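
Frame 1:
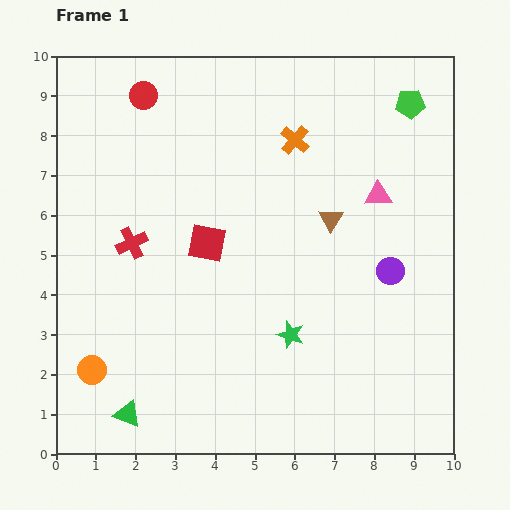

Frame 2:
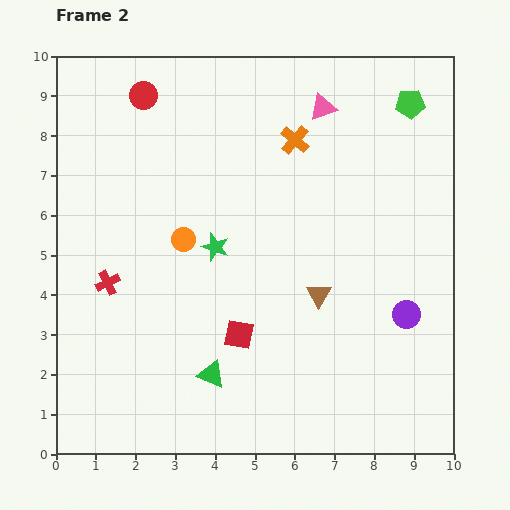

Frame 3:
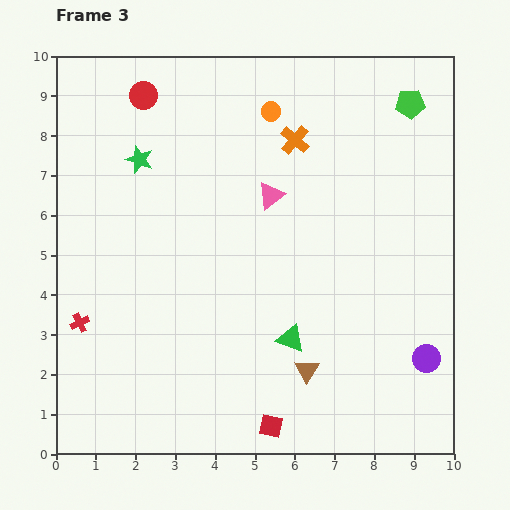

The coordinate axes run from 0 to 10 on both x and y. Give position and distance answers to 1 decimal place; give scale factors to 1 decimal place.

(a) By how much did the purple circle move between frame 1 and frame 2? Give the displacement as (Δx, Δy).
(0.4, -1.1)

The purple circle was at (8.4, 4.6) in frame 1 and (8.8, 3.5) in frame 2.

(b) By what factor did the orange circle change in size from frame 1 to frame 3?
0.7×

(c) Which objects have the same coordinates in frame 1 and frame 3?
the green pentagon, the red circle, the orange cross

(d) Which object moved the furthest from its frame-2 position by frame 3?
the orange circle

(moved 3.9; next 2.9)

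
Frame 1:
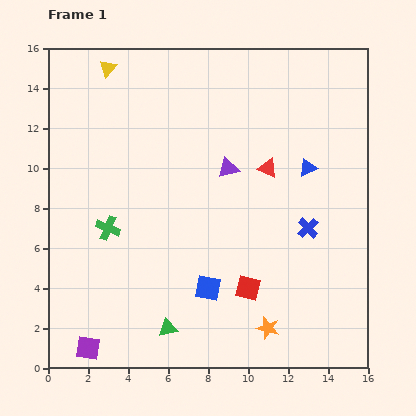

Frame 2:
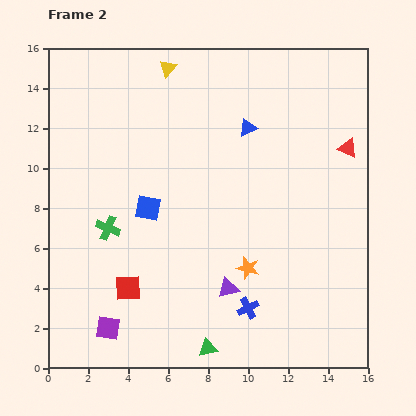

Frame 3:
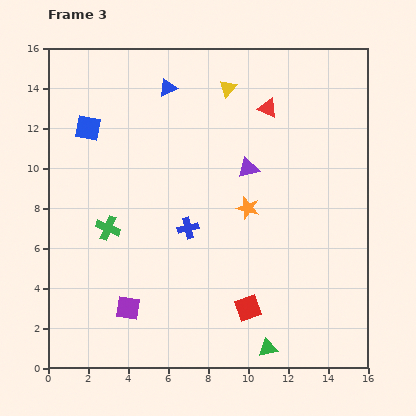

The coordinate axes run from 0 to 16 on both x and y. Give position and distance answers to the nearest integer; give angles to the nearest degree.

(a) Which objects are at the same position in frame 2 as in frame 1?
the green cross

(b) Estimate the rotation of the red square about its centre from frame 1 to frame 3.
34° counter-clockwise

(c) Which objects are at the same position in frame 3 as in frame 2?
the green cross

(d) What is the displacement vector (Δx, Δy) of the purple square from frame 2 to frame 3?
(1, 1)

The purple square was at (3, 2) in frame 2 and (4, 3) in frame 3.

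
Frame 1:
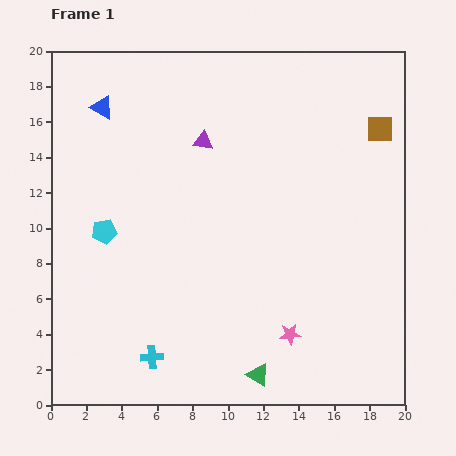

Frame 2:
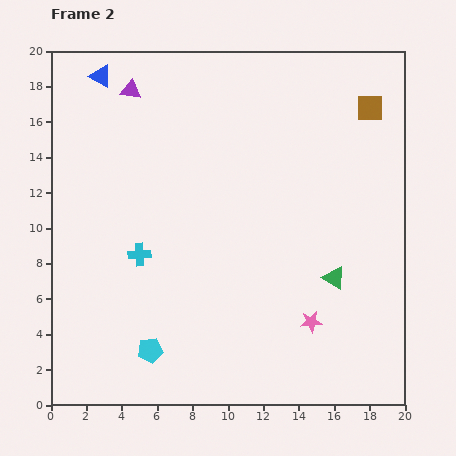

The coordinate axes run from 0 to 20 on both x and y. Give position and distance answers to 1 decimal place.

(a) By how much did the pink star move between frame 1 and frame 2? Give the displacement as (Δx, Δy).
(1.2, 0.7)

The pink star was at (13.5, 4.0) in frame 1 and (14.7, 4.7) in frame 2.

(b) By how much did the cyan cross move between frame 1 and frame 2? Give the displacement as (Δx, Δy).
(-0.7, 5.8)

The cyan cross was at (5.7, 2.7) in frame 1 and (5.0, 8.5) in frame 2.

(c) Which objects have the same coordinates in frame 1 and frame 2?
none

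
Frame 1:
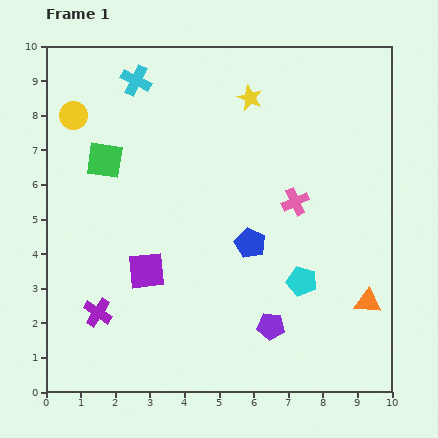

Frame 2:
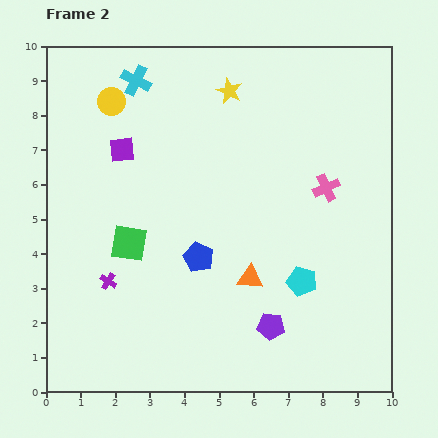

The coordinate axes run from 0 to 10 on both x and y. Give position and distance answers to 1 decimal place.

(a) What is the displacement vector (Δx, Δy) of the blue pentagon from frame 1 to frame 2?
(-1.5, -0.4)

The blue pentagon was at (5.9, 4.3) in frame 1 and (4.4, 3.9) in frame 2.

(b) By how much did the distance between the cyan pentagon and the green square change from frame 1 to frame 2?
-1.6

Distance in frame 1: 6.7. Distance in frame 2: 5.1.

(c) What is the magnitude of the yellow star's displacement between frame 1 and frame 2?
0.6

The yellow star moved from (5.9, 8.5) to (5.3, 8.7), a distance of √(0.6² + 0.2²) ≈ 0.6.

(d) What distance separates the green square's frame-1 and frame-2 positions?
2.5

The green square moved from (1.7, 6.7) to (2.4, 4.3), a distance of √(0.7² + 2.4²) ≈ 2.5.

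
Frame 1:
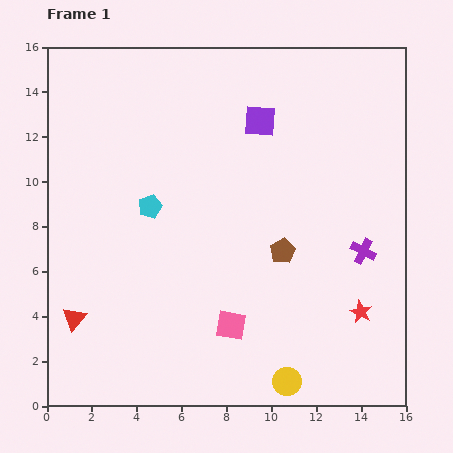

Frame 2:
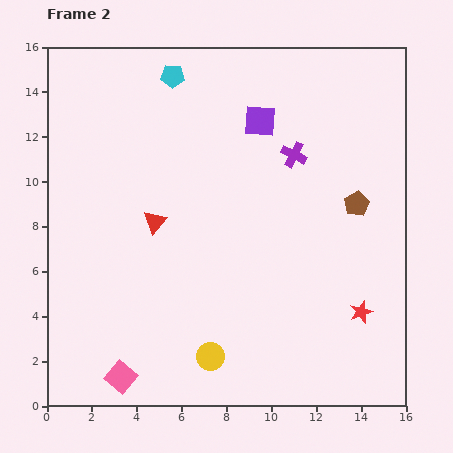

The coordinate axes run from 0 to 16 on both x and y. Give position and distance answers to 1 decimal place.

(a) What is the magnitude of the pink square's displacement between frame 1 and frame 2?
5.4

The pink square moved from (8.2, 3.6) to (3.3, 1.3), a distance of √(4.9² + 2.3²) ≈ 5.4.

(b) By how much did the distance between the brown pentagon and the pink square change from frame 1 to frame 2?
+9.0

Distance in frame 1: 4.0. Distance in frame 2: 13.0.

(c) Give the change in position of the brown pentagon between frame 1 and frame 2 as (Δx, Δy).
(3.3, 2.1)

The brown pentagon was at (10.5, 6.9) in frame 1 and (13.8, 9.0) in frame 2.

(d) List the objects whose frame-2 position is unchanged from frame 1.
the red star, the purple square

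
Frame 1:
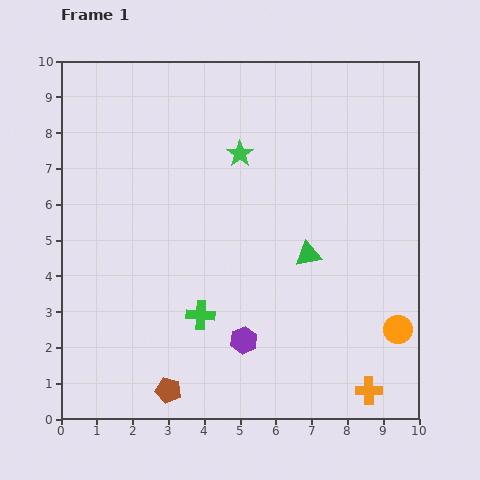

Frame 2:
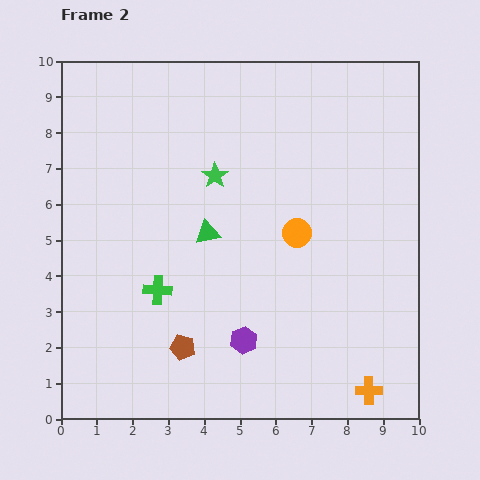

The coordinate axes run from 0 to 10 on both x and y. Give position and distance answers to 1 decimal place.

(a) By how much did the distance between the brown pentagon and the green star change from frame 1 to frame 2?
-2.0

Distance in frame 1: 6.9. Distance in frame 2: 4.9.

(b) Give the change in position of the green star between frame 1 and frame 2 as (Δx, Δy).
(-0.7, -0.6)

The green star was at (5.0, 7.4) in frame 1 and (4.3, 6.8) in frame 2.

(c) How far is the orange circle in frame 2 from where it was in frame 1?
3.9

The orange circle moved from (9.4, 2.5) to (6.6, 5.2), a distance of √(2.8² + 2.7²) ≈ 3.9.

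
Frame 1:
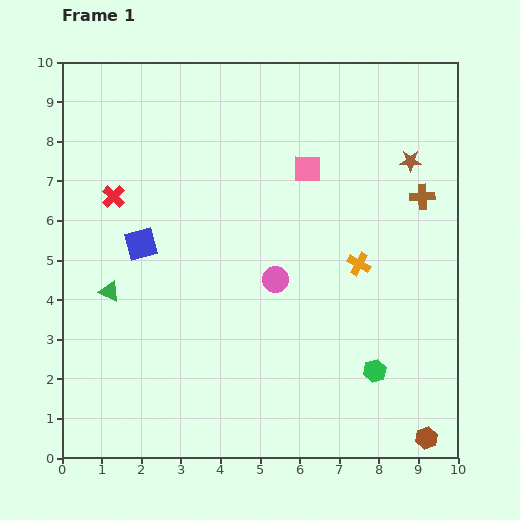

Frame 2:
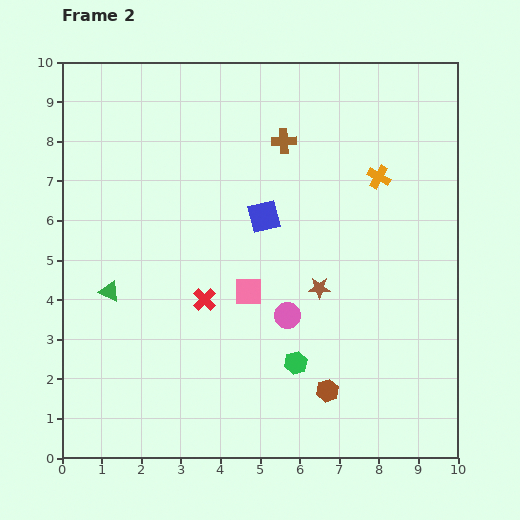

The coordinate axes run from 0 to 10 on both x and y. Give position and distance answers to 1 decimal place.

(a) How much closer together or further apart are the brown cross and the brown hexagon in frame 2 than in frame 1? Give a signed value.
+0.3

Distance in frame 1: 6.1. Distance in frame 2: 6.4.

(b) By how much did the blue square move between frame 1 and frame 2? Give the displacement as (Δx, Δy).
(3.1, 0.7)

The blue square was at (2.0, 5.4) in frame 1 and (5.1, 6.1) in frame 2.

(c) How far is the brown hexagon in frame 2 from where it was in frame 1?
2.8

The brown hexagon moved from (9.2, 0.5) to (6.7, 1.7), a distance of √(2.5² + 1.2²) ≈ 2.8.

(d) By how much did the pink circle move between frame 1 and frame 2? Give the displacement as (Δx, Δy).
(0.3, -0.9)

The pink circle was at (5.4, 4.5) in frame 1 and (5.7, 3.6) in frame 2.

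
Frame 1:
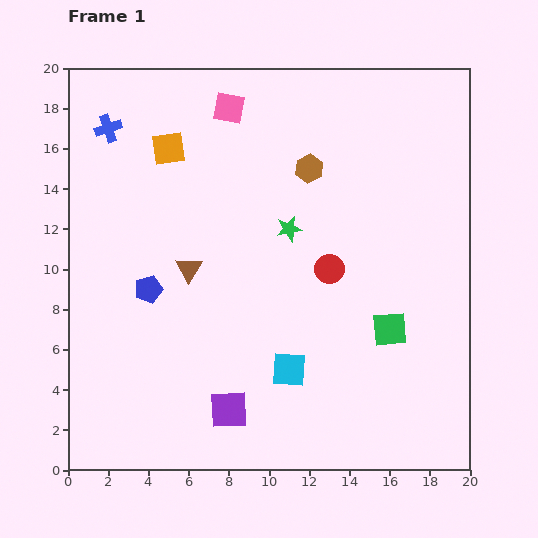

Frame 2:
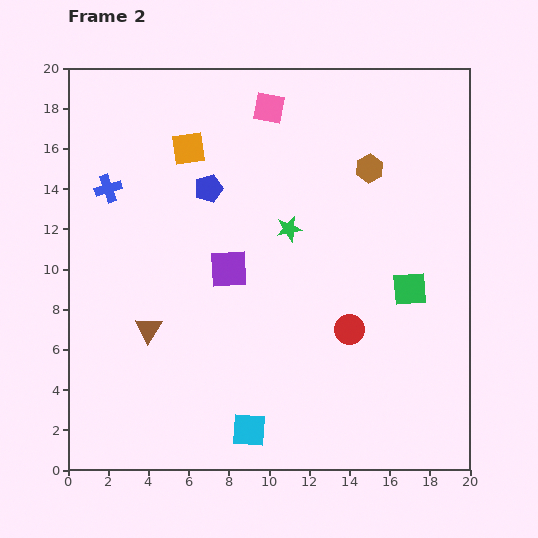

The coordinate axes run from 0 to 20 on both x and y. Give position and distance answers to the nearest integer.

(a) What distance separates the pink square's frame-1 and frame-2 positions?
2

The pink square moved from (8, 18) to (10, 18), a distance of √(2² + 0²) ≈ 2.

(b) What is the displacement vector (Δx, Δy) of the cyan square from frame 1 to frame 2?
(-2, -3)

The cyan square was at (11, 5) in frame 1 and (9, 2) in frame 2.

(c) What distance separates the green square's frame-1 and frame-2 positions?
2

The green square moved from (16, 7) to (17, 9), a distance of √(1² + 2²) ≈ 2.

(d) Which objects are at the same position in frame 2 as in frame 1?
the green star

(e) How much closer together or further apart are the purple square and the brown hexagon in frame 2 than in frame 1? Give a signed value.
-4

Distance in frame 1: 13. Distance in frame 2: 9.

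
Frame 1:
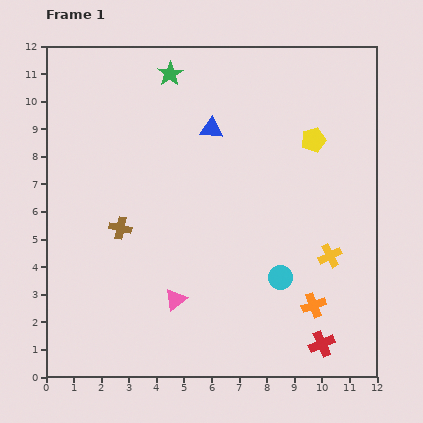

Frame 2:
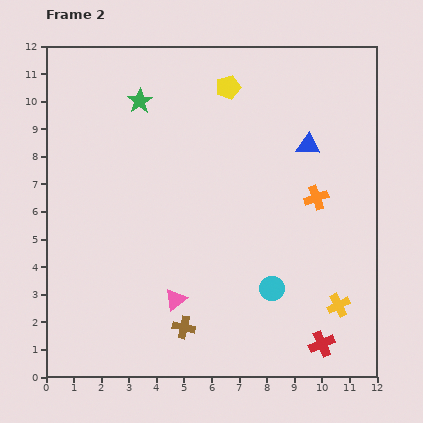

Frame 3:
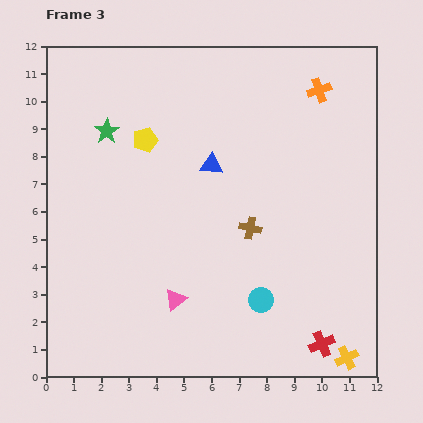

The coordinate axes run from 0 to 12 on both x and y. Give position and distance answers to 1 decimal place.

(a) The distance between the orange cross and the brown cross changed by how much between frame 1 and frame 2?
-0.8

Distance in frame 1: 7.5. Distance in frame 2: 6.7.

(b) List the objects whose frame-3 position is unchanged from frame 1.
the pink triangle, the red cross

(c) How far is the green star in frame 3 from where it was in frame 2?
1.6

The green star moved from (3.4, 10.0) to (2.2, 8.9), a distance of √(1.2² + 1.1²) ≈ 1.6.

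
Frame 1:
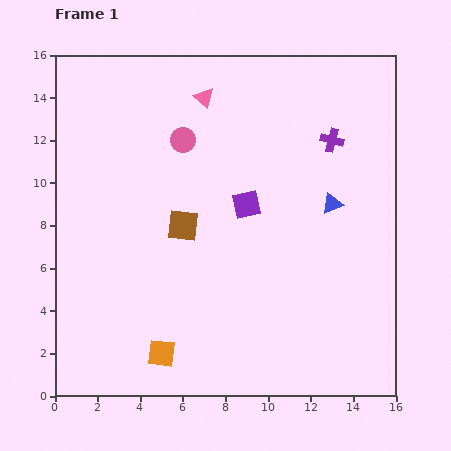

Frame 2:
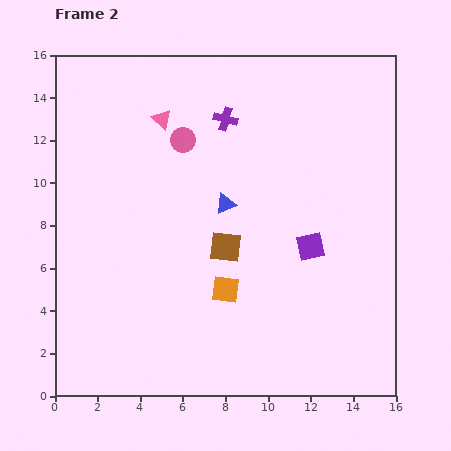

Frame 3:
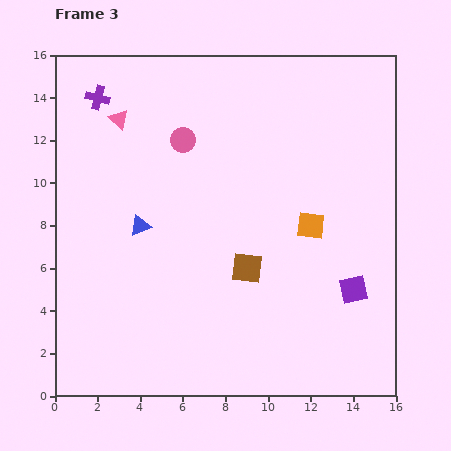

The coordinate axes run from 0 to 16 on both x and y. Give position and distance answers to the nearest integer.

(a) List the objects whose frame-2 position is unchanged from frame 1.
the pink circle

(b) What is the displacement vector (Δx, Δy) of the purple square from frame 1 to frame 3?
(5, -4)

The purple square was at (9, 9) in frame 1 and (14, 5) in frame 3.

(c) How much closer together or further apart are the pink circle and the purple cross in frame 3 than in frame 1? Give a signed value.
-3

Distance in frame 1: 7. Distance in frame 3: 4.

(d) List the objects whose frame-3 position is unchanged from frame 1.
the pink circle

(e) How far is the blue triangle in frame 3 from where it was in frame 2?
4

The blue triangle moved from (8, 9) to (4, 8), a distance of √(4² + 1²) ≈ 4.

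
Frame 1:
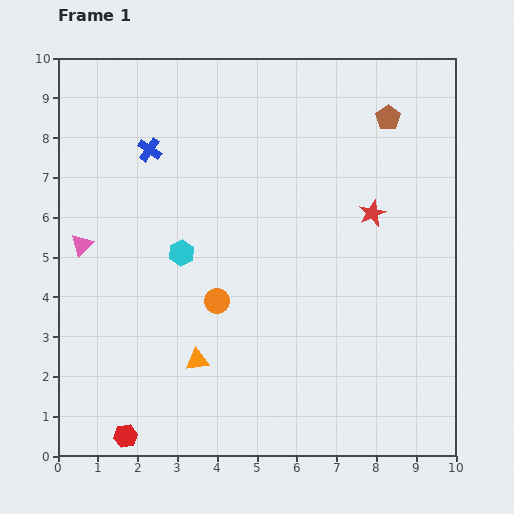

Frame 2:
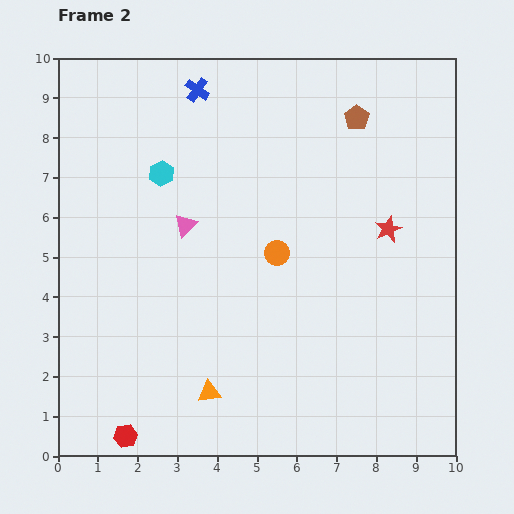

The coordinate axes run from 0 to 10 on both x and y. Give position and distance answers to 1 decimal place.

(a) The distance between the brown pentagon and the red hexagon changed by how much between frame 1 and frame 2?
-0.5

Distance in frame 1: 10.4. Distance in frame 2: 9.9.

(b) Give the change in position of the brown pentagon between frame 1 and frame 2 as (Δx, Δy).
(-0.8, 0.0)

The brown pentagon was at (8.3, 8.5) in frame 1 and (7.5, 8.5) in frame 2.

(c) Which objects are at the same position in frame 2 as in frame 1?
the red hexagon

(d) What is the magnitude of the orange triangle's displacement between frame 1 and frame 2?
0.9

The orange triangle moved from (3.5, 2.4) to (3.8, 1.6), a distance of √(0.3² + 0.8²) ≈ 0.9.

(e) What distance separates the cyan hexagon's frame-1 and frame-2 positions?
2.1

The cyan hexagon moved from (3.1, 5.1) to (2.6, 7.1), a distance of √(0.5² + 2.0²) ≈ 2.1.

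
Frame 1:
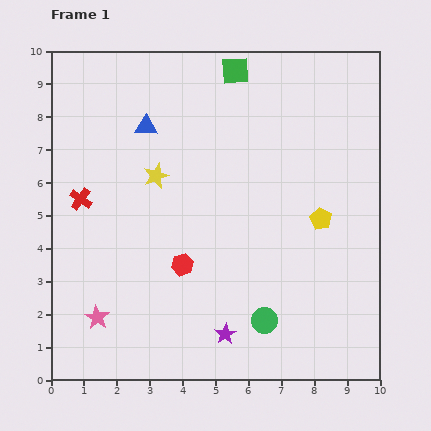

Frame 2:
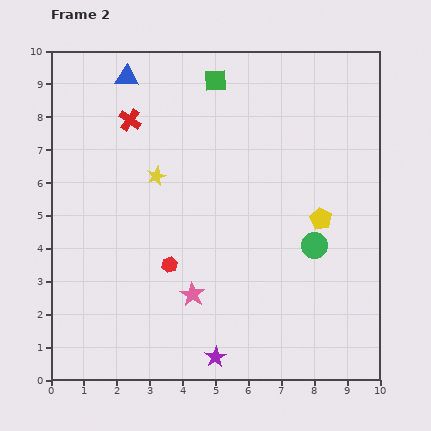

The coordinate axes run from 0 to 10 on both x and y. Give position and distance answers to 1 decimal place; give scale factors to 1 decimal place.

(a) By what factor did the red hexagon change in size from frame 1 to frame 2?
0.7×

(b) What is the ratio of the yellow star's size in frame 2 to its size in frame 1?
0.8×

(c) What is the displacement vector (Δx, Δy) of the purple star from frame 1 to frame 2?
(-0.3, -0.7)

The purple star was at (5.3, 1.4) in frame 1 and (5.0, 0.7) in frame 2.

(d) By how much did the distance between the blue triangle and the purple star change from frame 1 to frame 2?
+2.2

Distance in frame 1: 6.7. Distance in frame 2: 8.9.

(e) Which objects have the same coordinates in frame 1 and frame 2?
the yellow pentagon, the yellow star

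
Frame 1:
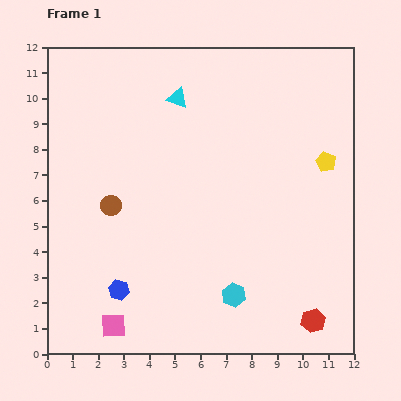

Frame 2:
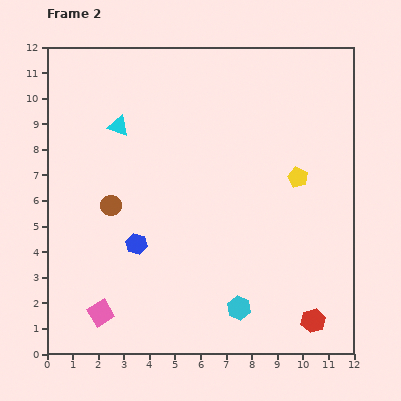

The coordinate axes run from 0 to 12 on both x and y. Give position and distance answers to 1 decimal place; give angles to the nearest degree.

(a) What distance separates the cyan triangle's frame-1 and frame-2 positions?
2.5

The cyan triangle moved from (5.1, 10.0) to (2.8, 8.9), a distance of √(2.3² + 1.1²) ≈ 2.5.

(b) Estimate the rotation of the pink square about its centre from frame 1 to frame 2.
29° counter-clockwise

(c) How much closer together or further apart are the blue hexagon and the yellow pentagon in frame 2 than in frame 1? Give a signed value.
-2.7

Distance in frame 1: 9.5. Distance in frame 2: 6.8.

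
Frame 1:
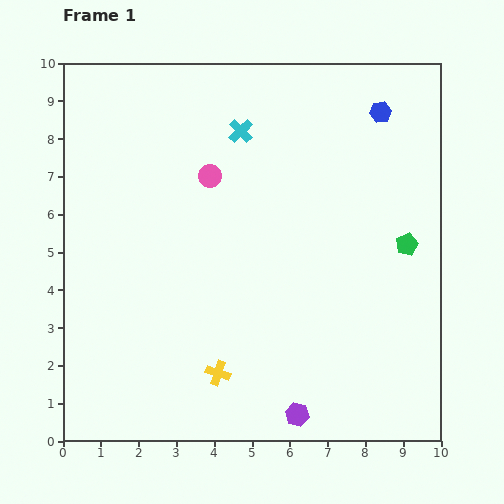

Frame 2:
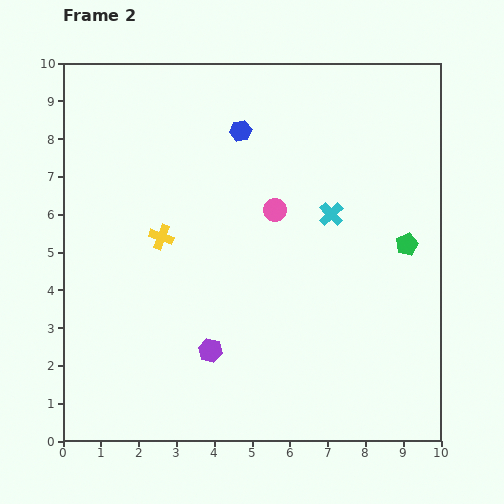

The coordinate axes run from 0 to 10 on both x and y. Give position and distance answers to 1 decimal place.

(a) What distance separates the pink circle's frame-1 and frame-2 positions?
1.9

The pink circle moved from (3.9, 7.0) to (5.6, 6.1), a distance of √(1.7² + 0.9²) ≈ 1.9.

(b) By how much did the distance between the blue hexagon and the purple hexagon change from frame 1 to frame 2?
-2.4

Distance in frame 1: 8.3. Distance in frame 2: 5.9.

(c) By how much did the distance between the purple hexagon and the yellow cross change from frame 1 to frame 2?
+0.9

Distance in frame 1: 2.4. Distance in frame 2: 3.3.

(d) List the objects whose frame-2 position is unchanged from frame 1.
the green pentagon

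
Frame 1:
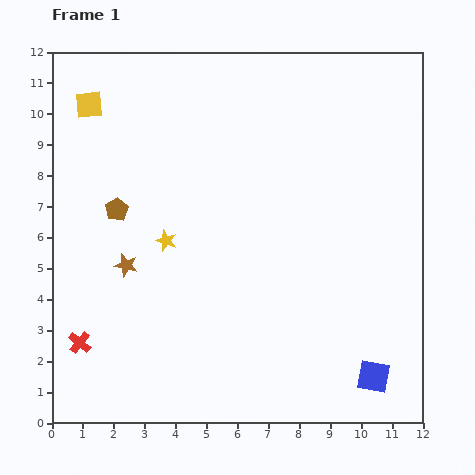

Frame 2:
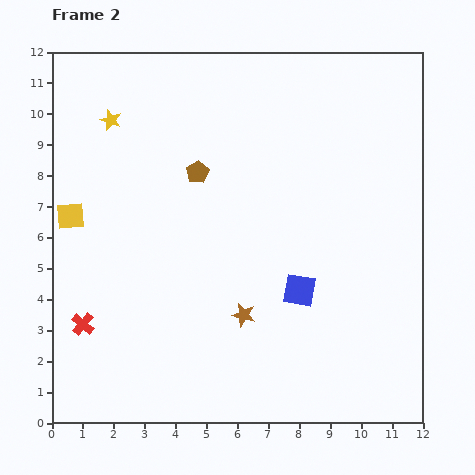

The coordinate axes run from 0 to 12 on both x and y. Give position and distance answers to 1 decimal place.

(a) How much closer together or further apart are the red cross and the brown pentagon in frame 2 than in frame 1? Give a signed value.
+1.6

Distance in frame 1: 4.5. Distance in frame 2: 6.1.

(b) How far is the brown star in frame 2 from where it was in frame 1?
4.1

The brown star moved from (2.4, 5.1) to (6.2, 3.5), a distance of √(3.8² + 1.6²) ≈ 4.1.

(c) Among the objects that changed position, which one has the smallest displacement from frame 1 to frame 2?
the red cross

(moved 0.6)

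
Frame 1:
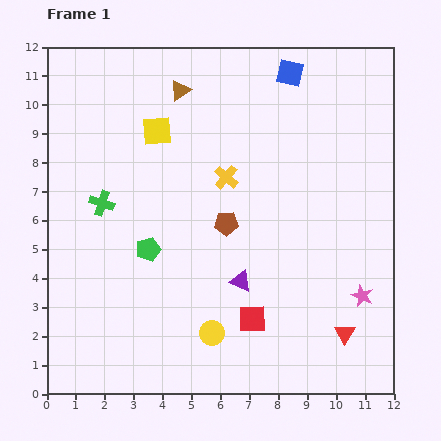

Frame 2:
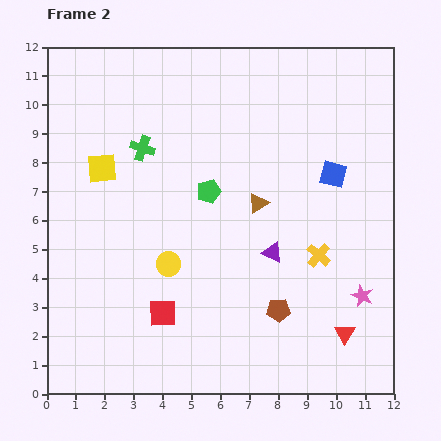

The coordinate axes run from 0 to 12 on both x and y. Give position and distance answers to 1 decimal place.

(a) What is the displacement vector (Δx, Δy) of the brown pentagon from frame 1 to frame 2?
(1.8, -3.0)

The brown pentagon was at (6.2, 5.9) in frame 1 and (8.0, 2.9) in frame 2.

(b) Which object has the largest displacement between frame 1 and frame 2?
the brown triangle

(moved 4.7; next 4.2)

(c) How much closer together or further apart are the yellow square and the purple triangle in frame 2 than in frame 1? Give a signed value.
+0.6

Distance in frame 1: 6.0. Distance in frame 2: 6.6.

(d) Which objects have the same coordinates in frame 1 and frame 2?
the pink star, the red triangle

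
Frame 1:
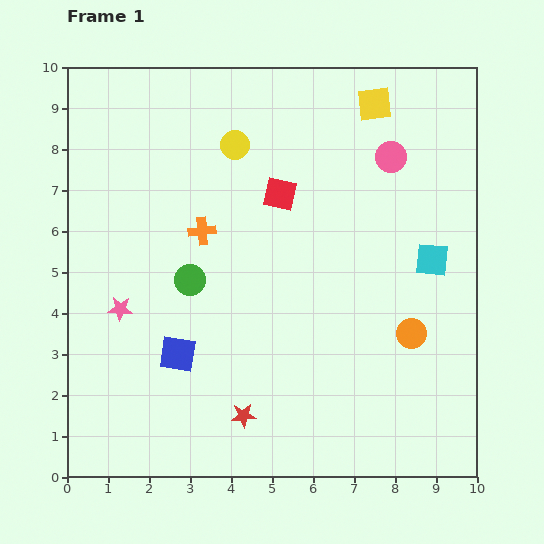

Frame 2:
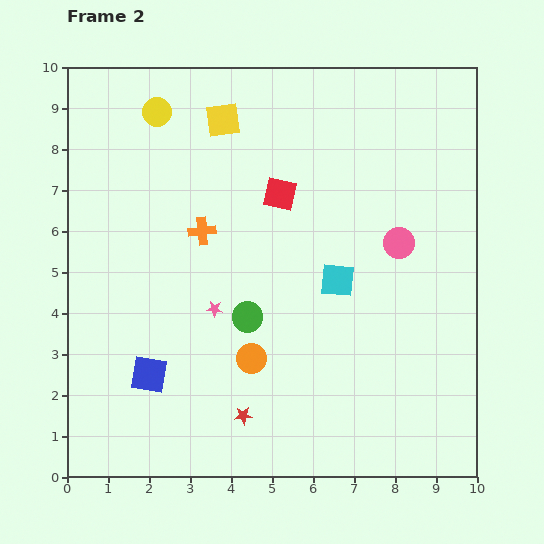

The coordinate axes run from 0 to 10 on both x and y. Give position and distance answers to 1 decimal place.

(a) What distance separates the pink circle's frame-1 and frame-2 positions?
2.1

The pink circle moved from (7.9, 7.8) to (8.1, 5.7), a distance of √(0.2² + 2.1²) ≈ 2.1.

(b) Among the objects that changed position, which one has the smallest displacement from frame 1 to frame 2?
the blue square

(moved 0.9)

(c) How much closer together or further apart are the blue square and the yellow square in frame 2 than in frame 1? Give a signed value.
-1.3

Distance in frame 1: 7.8. Distance in frame 2: 6.5.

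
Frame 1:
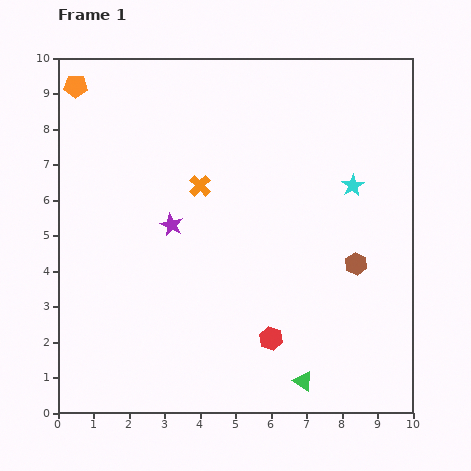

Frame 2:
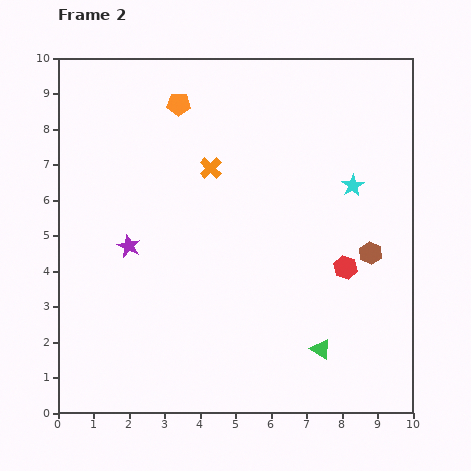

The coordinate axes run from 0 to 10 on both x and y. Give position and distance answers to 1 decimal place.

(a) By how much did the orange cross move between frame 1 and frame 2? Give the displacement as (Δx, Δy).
(0.3, 0.5)

The orange cross was at (4.0, 6.4) in frame 1 and (4.3, 6.9) in frame 2.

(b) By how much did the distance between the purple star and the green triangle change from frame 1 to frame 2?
+0.4

Distance in frame 1: 5.7. Distance in frame 2: 6.1.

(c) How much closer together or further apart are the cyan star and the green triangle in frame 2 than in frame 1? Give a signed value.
-1.0

Distance in frame 1: 5.7. Distance in frame 2: 4.7.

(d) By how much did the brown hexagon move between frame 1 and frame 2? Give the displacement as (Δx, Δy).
(0.4, 0.3)

The brown hexagon was at (8.4, 4.2) in frame 1 and (8.8, 4.5) in frame 2.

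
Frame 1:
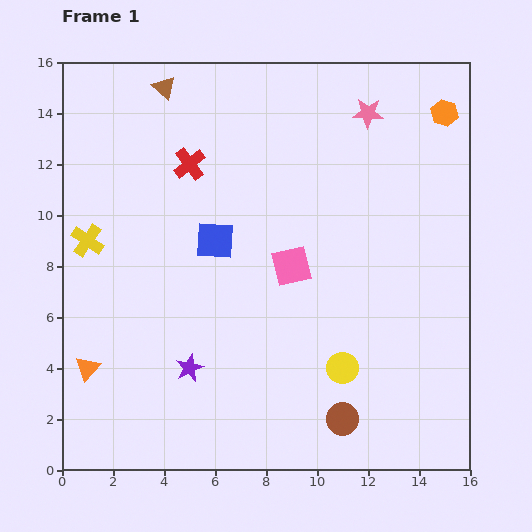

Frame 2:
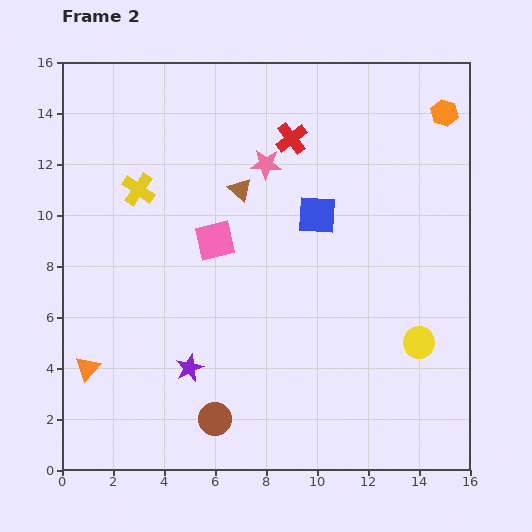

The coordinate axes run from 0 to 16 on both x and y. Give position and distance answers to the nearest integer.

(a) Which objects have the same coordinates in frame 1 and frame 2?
the orange hexagon, the orange triangle, the purple star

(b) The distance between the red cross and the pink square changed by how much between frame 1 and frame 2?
-1

Distance in frame 1: 6. Distance in frame 2: 5.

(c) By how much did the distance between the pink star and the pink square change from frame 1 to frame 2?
-3

Distance in frame 1: 7. Distance in frame 2: 4.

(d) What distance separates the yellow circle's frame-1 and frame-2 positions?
3

The yellow circle moved from (11, 4) to (14, 5), a distance of √(3² + 1²) ≈ 3.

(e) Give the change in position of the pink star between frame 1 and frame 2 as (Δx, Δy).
(-4, -2)

The pink star was at (12, 14) in frame 1 and (8, 12) in frame 2.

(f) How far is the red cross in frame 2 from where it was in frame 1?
4

The red cross moved from (5, 12) to (9, 13), a distance of √(4² + 1²) ≈ 4.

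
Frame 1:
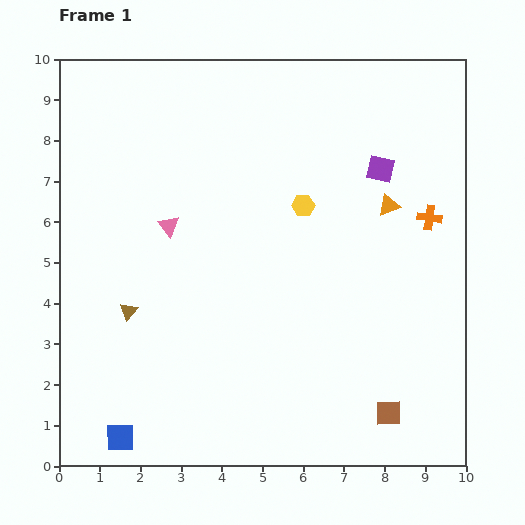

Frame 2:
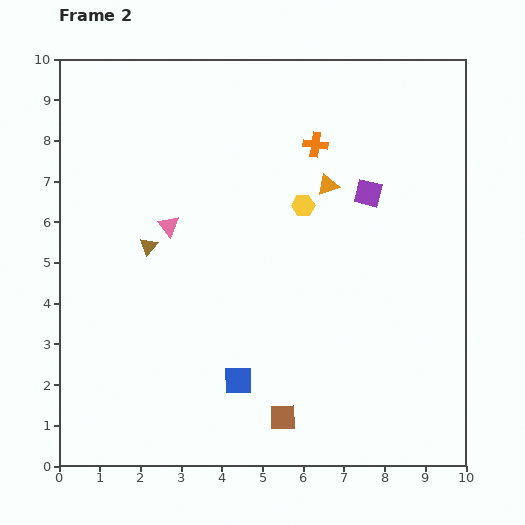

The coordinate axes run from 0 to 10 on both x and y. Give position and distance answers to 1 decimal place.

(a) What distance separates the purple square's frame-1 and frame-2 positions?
0.7

The purple square moved from (7.9, 7.3) to (7.6, 6.7), a distance of √(0.3² + 0.6²) ≈ 0.7.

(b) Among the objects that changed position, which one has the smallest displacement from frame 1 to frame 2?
the purple square

(moved 0.7)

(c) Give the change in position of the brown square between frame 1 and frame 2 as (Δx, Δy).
(-2.6, -0.1)

The brown square was at (8.1, 1.3) in frame 1 and (5.5, 1.2) in frame 2.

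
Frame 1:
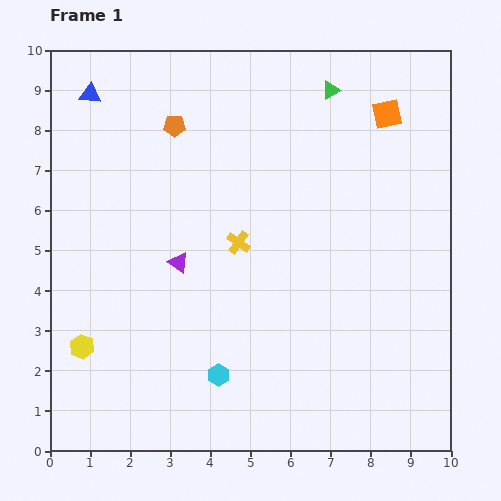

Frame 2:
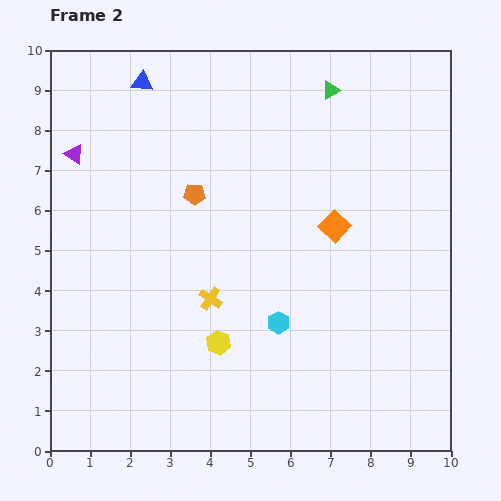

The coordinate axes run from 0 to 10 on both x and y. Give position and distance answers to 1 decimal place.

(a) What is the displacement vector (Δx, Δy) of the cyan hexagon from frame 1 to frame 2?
(1.5, 1.3)

The cyan hexagon was at (4.2, 1.9) in frame 1 and (5.7, 3.2) in frame 2.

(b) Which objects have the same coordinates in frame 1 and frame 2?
the green triangle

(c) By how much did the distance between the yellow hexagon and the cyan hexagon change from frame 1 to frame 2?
-1.9

Distance in frame 1: 3.5. Distance in frame 2: 1.6.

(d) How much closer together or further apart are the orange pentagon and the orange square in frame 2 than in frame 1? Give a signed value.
-1.7

Distance in frame 1: 5.3. Distance in frame 2: 3.6.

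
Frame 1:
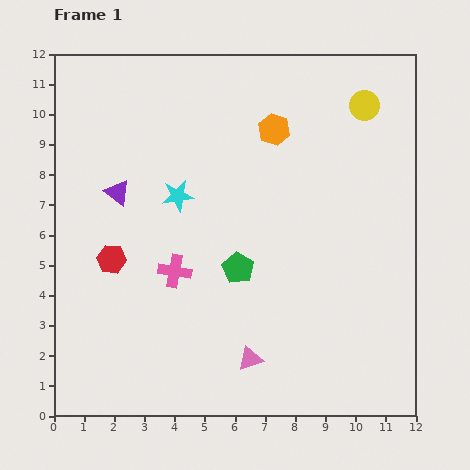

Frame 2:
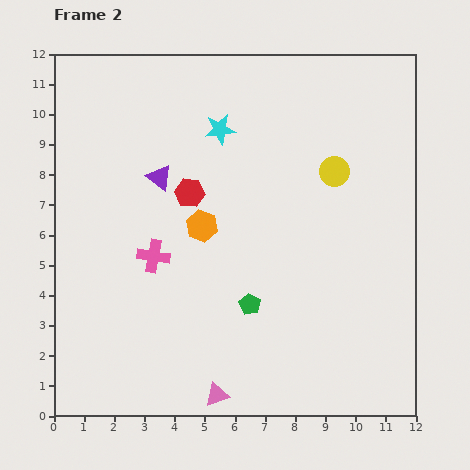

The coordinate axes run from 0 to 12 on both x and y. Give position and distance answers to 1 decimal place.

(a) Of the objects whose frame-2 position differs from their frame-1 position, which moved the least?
the pink cross

(moved 0.9)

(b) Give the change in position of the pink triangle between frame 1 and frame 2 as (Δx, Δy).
(-1.1, -1.2)

The pink triangle was at (6.5, 1.9) in frame 1 and (5.4, 0.7) in frame 2.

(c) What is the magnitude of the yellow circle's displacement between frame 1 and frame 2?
2.4

The yellow circle moved from (10.3, 10.3) to (9.3, 8.1), a distance of √(1.0² + 2.2²) ≈ 2.4.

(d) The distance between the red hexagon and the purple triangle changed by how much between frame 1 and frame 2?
-1.1

Distance in frame 1: 2.2. Distance in frame 2: 1.1.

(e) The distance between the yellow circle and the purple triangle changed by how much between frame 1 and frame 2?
-2.9

Distance in frame 1: 8.7. Distance in frame 2: 5.8.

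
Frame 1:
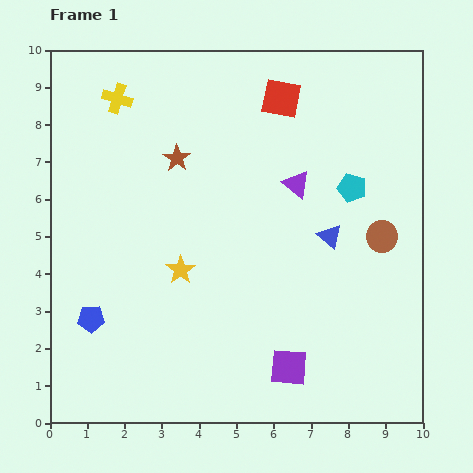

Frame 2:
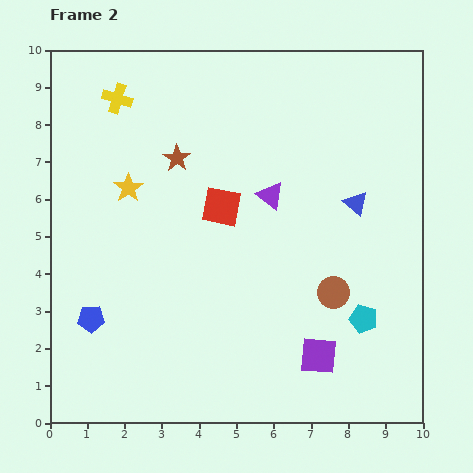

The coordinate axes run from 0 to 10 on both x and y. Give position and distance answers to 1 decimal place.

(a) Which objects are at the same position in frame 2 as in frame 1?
the yellow cross, the brown star, the blue pentagon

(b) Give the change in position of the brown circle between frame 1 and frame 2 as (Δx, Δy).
(-1.3, -1.5)

The brown circle was at (8.9, 5.0) in frame 1 and (7.6, 3.5) in frame 2.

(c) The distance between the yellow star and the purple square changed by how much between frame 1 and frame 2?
+2.9

Distance in frame 1: 3.9. Distance in frame 2: 6.8.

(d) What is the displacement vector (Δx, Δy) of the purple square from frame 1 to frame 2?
(0.8, 0.3)

The purple square was at (6.4, 1.5) in frame 1 and (7.2, 1.8) in frame 2.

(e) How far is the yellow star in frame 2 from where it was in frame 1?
2.6

The yellow star moved from (3.5, 4.1) to (2.1, 6.3), a distance of √(1.4² + 2.2²) ≈ 2.6.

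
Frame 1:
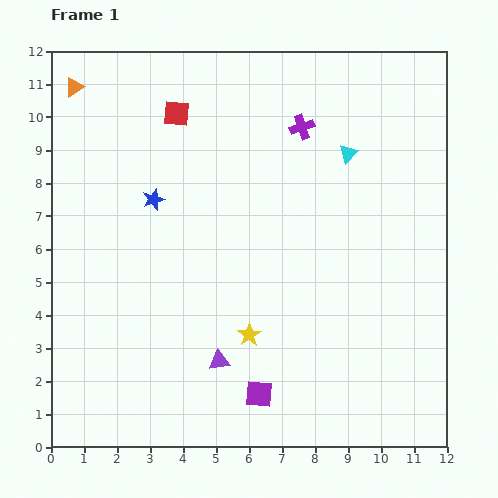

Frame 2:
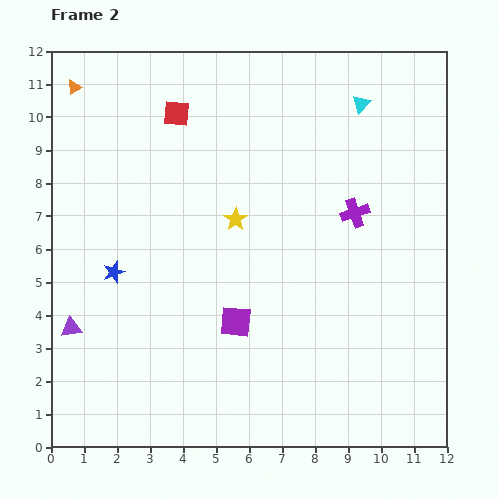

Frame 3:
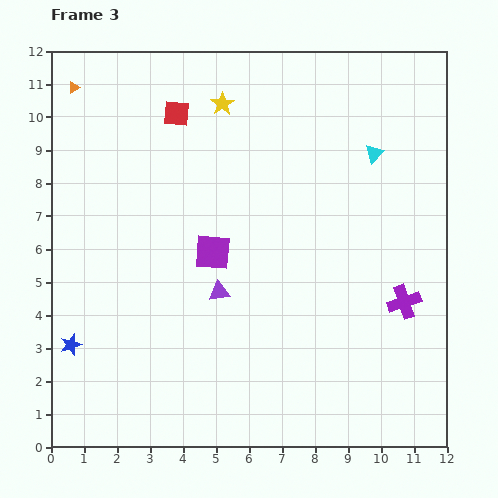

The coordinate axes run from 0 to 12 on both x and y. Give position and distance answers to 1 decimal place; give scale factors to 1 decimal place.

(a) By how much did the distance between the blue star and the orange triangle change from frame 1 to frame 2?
+1.5

Distance in frame 1: 4.2. Distance in frame 2: 5.7.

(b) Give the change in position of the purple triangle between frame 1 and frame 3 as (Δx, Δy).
(0.0, 2.1)

The purple triangle was at (5.1, 2.6) in frame 1 and (5.1, 4.7) in frame 3.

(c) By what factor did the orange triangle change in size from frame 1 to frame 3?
0.6×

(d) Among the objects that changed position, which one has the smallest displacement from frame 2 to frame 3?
the cyan triangle

(moved 1.6)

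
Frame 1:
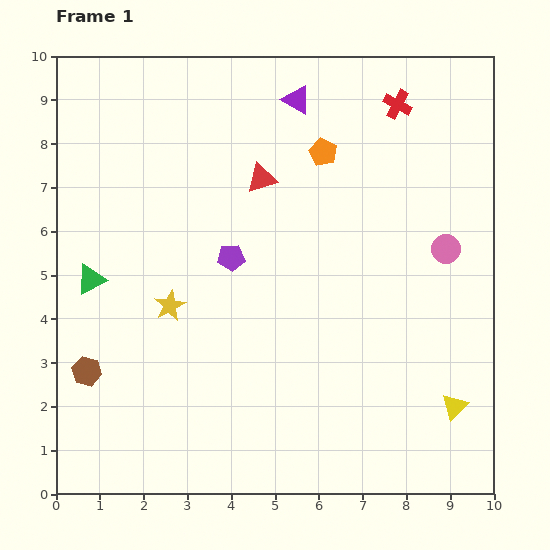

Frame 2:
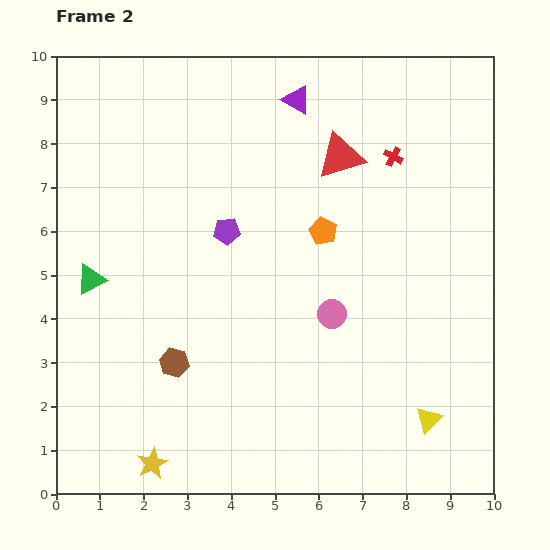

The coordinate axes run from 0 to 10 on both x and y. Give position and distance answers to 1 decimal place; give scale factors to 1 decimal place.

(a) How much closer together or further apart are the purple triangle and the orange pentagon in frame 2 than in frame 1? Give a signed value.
+1.8

Distance in frame 1: 1.3. Distance in frame 2: 3.1.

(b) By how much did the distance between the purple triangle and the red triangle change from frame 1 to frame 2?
-0.4

Distance in frame 1: 2.0. Distance in frame 2: 1.6.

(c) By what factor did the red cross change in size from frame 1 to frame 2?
0.7×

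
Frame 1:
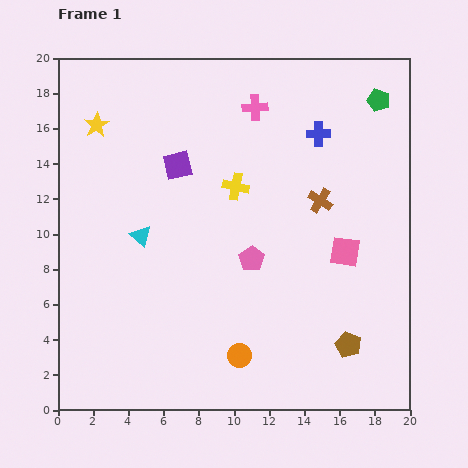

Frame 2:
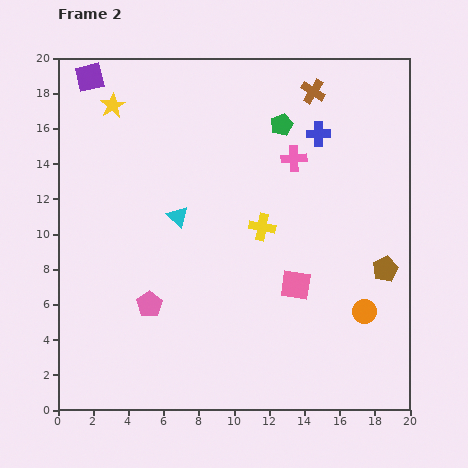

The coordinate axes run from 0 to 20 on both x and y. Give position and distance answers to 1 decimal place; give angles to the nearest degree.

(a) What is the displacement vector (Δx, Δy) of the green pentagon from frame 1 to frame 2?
(-5.5, -1.4)

The green pentagon was at (18.2, 17.6) in frame 1 and (12.7, 16.2) in frame 2.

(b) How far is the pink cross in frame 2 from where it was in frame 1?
3.6

The pink cross moved from (11.2, 17.2) to (13.4, 14.3), a distance of √(2.2² + 2.9²) ≈ 3.6.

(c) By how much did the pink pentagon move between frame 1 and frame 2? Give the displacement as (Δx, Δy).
(-5.8, -2.6)

The pink pentagon was at (11.0, 8.6) in frame 1 and (5.2, 6.0) in frame 2.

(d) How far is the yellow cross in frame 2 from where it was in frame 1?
2.7

The yellow cross moved from (10.1, 12.7) to (11.6, 10.4), a distance of √(1.5² + 2.3²) ≈ 2.7.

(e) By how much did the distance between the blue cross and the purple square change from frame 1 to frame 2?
+5.2

Distance in frame 1: 8.2. Distance in frame 2: 13.4.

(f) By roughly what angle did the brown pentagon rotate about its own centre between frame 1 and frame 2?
22° clockwise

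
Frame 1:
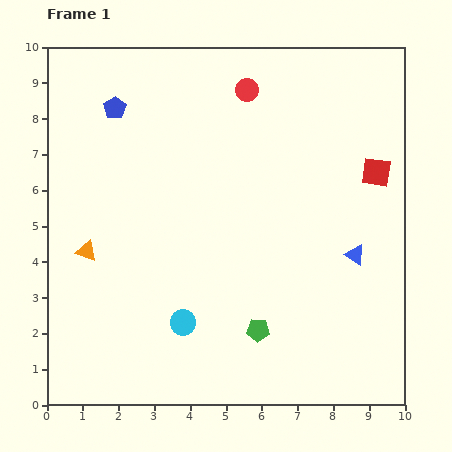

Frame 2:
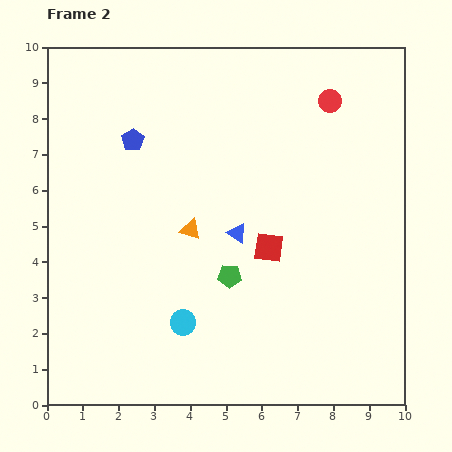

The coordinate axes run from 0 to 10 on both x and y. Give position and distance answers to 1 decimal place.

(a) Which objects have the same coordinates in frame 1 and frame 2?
the cyan circle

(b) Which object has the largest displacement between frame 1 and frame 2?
the red square

(moved 3.7; next 3.4)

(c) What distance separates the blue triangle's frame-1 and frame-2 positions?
3.4

The blue triangle moved from (8.6, 4.2) to (5.3, 4.8), a distance of √(3.3² + 0.6²) ≈ 3.4.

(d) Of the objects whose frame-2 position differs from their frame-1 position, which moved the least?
the blue pentagon

(moved 1.0)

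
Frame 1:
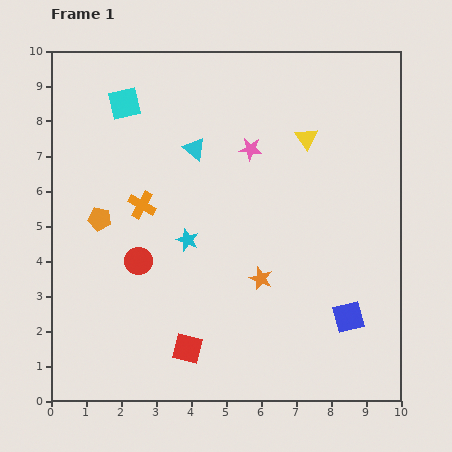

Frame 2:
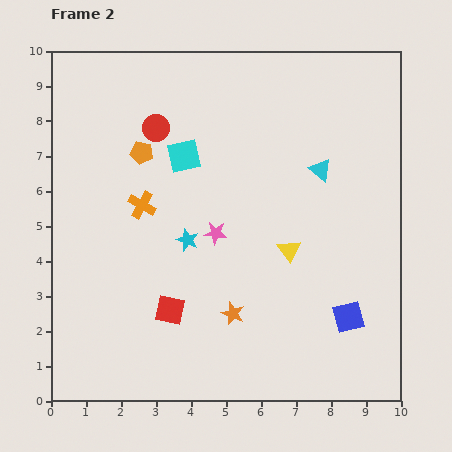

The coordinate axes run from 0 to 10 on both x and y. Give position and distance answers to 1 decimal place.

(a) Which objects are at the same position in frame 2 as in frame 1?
the cyan star, the orange cross, the blue square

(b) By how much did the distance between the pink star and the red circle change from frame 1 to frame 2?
-1.1

Distance in frame 1: 4.5. Distance in frame 2: 3.4.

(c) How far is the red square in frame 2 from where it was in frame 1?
1.2

The red square moved from (3.9, 1.5) to (3.4, 2.6), a distance of √(0.5² + 1.1²) ≈ 1.2.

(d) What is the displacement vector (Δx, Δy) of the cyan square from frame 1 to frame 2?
(1.7, -1.5)

The cyan square was at (2.1, 8.5) in frame 1 and (3.8, 7.0) in frame 2.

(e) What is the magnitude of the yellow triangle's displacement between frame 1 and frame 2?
3.2

The yellow triangle moved from (7.3, 7.5) to (6.8, 4.3), a distance of √(0.5² + 3.2²) ≈ 3.2.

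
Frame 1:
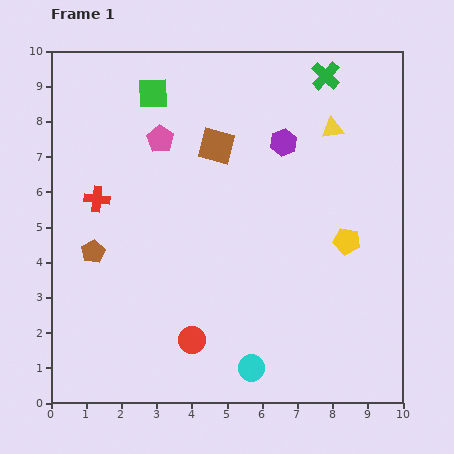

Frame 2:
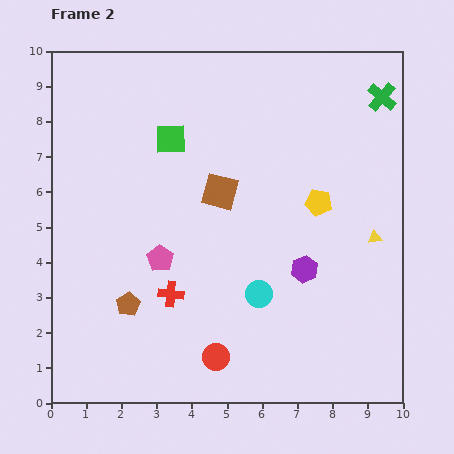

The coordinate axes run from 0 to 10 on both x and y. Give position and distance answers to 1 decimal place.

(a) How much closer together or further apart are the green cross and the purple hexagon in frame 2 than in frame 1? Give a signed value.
+3.2

Distance in frame 1: 2.2. Distance in frame 2: 5.4.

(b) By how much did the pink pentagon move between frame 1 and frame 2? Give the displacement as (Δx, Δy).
(0.0, -3.4)

The pink pentagon was at (3.1, 7.5) in frame 1 and (3.1, 4.1) in frame 2.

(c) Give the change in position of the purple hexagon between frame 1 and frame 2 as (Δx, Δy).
(0.6, -3.6)

The purple hexagon was at (6.6, 7.4) in frame 1 and (7.2, 3.8) in frame 2.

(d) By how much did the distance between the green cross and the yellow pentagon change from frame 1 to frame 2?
-1.2

Distance in frame 1: 4.7. Distance in frame 2: 3.5.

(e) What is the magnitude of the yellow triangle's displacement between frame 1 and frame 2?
3.3

The yellow triangle moved from (8.0, 7.8) to (9.2, 4.7), a distance of √(1.2² + 3.1²) ≈ 3.3.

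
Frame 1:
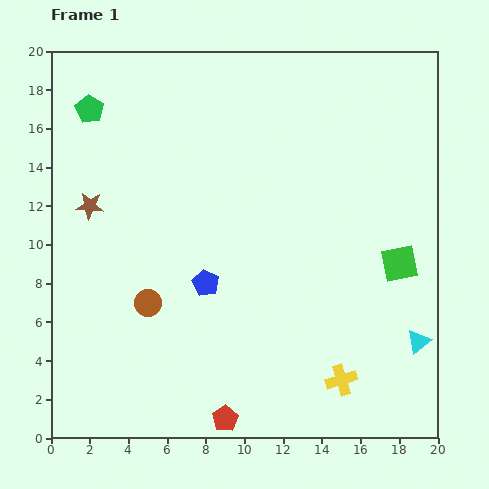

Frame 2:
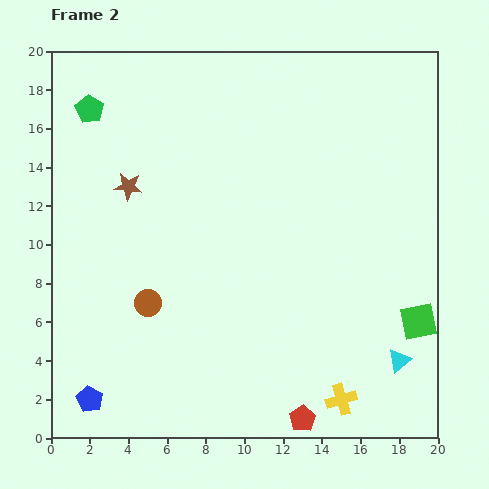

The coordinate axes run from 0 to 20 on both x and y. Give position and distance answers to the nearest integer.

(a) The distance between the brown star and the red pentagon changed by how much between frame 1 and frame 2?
+2

Distance in frame 1: 13. Distance in frame 2: 15.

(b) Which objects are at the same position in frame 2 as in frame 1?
the brown circle, the green pentagon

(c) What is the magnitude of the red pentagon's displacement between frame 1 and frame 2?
4

The red pentagon moved from (9, 1) to (13, 1), a distance of √(4² + 0²) ≈ 4.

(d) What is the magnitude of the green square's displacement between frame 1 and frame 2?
3

The green square moved from (18, 9) to (19, 6), a distance of √(1² + 3²) ≈ 3.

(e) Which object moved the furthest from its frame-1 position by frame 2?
the blue pentagon

(moved 8; next 4)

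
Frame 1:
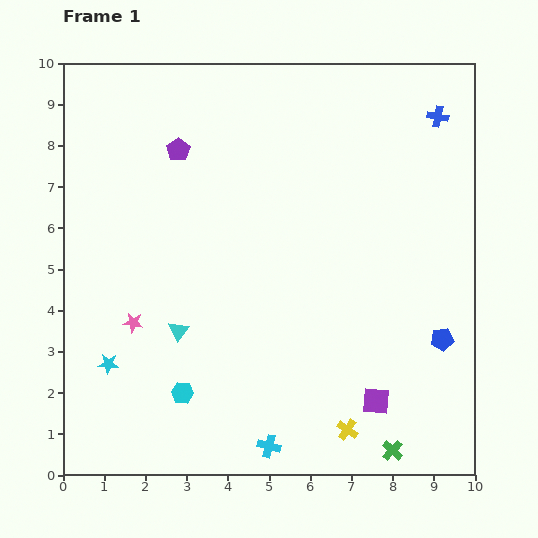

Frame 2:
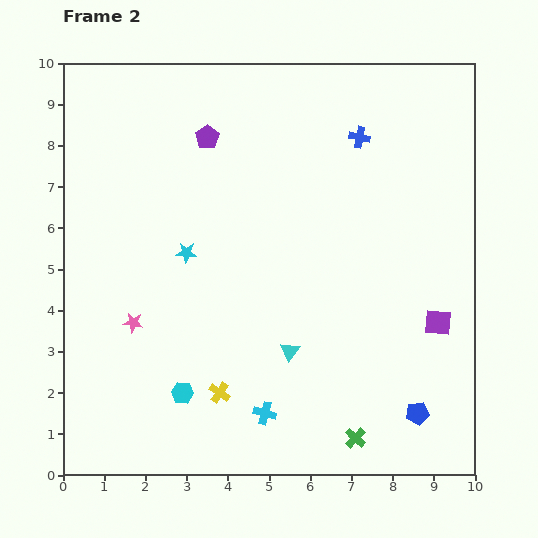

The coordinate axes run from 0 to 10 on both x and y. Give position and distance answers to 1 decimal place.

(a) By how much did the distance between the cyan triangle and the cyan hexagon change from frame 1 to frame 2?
+1.3

Distance in frame 1: 1.5. Distance in frame 2: 2.8.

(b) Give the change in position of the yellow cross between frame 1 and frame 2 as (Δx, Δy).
(-3.1, 0.9)

The yellow cross was at (6.9, 1.1) in frame 1 and (3.8, 2.0) in frame 2.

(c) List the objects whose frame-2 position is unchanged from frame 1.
the pink star, the cyan hexagon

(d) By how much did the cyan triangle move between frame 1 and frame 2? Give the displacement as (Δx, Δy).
(2.7, -0.5)

The cyan triangle was at (2.8, 3.5) in frame 1 and (5.5, 3.0) in frame 2.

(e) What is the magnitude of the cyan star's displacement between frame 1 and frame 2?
3.3

The cyan star moved from (1.1, 2.7) to (3.0, 5.4), a distance of √(1.9² + 2.7²) ≈ 3.3.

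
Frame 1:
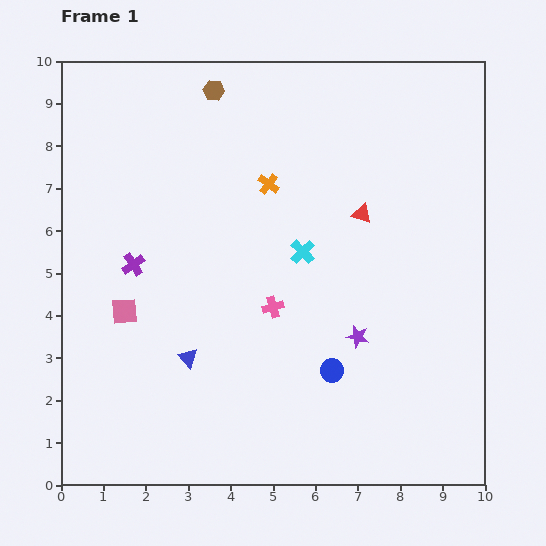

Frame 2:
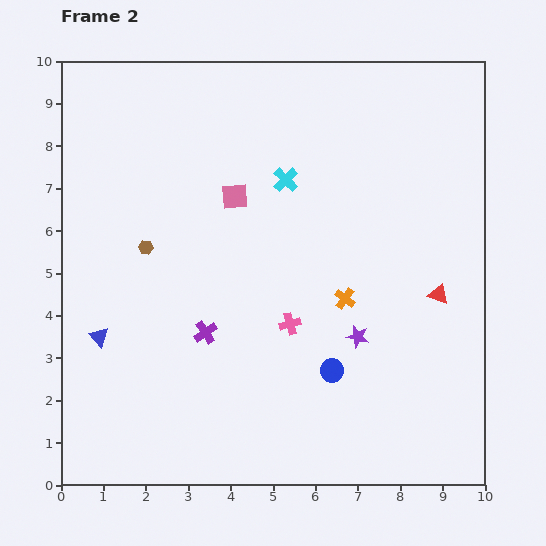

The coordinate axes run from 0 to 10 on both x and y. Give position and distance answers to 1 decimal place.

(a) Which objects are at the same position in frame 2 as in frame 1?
the purple star, the blue circle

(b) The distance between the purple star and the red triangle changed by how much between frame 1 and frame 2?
-0.8

Distance in frame 1: 2.9. Distance in frame 2: 2.1.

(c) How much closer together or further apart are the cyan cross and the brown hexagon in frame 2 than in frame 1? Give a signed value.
-0.6

Distance in frame 1: 4.3. Distance in frame 2: 3.7.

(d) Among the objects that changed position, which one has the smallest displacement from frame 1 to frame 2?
the pink cross

(moved 0.6)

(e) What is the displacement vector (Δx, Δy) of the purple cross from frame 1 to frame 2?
(1.7, -1.6)

The purple cross was at (1.7, 5.2) in frame 1 and (3.4, 3.6) in frame 2.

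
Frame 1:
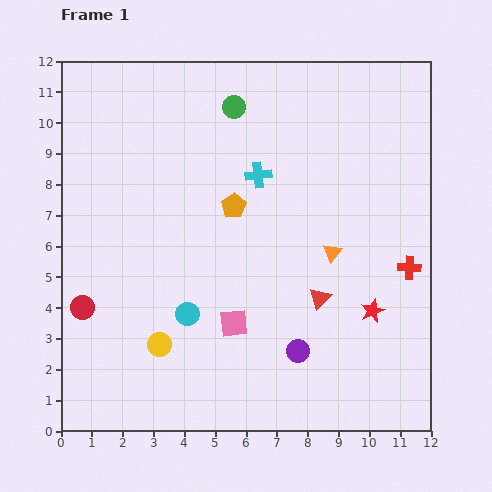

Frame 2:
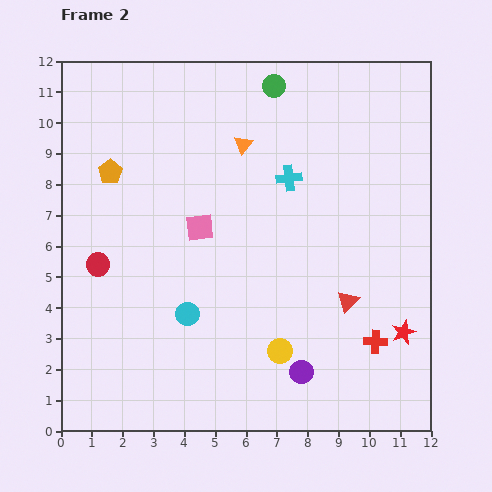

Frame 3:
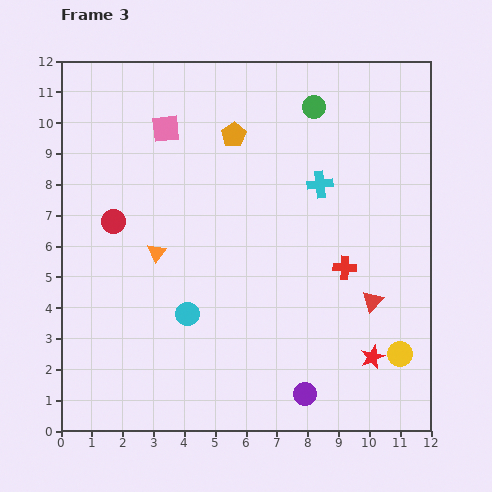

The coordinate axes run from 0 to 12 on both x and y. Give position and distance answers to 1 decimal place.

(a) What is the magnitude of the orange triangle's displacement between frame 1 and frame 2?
4.5

The orange triangle moved from (8.8, 5.8) to (5.9, 9.3), a distance of √(2.9² + 3.5²) ≈ 4.5.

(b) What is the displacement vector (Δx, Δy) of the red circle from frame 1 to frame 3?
(1.0, 2.8)

The red circle was at (0.7, 4.0) in frame 1 and (1.7, 6.8) in frame 3.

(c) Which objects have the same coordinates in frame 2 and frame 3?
the cyan circle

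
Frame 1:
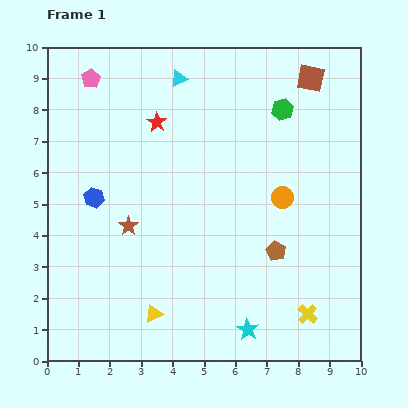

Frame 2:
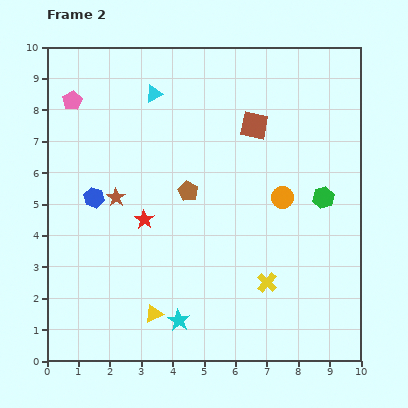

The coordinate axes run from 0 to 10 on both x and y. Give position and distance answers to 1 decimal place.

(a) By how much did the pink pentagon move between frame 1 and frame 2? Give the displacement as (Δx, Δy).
(-0.6, -0.7)

The pink pentagon was at (1.4, 9.0) in frame 1 and (0.8, 8.3) in frame 2.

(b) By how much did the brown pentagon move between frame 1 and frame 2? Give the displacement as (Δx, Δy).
(-2.8, 1.9)

The brown pentagon was at (7.3, 3.5) in frame 1 and (4.5, 5.4) in frame 2.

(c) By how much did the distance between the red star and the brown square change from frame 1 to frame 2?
-0.5

Distance in frame 1: 5.1. Distance in frame 2: 4.6.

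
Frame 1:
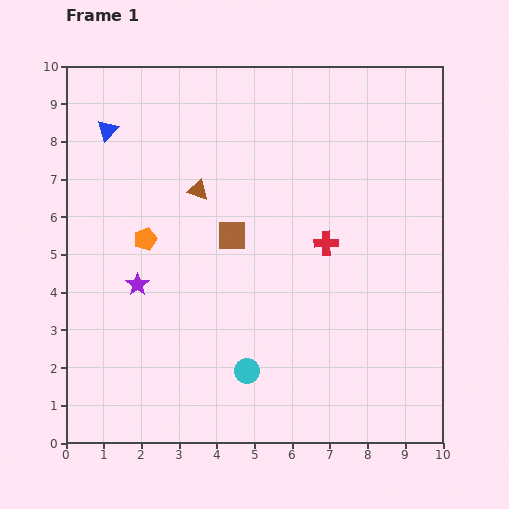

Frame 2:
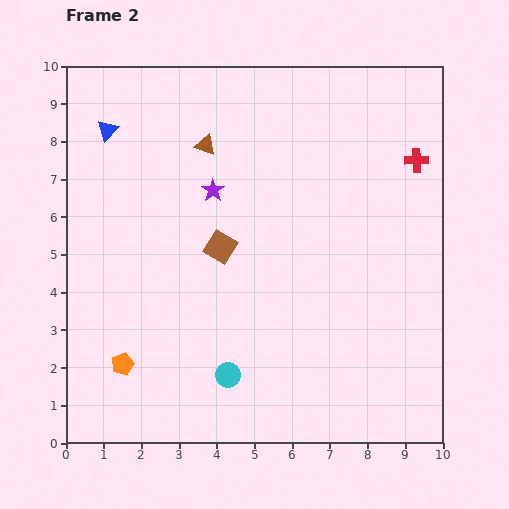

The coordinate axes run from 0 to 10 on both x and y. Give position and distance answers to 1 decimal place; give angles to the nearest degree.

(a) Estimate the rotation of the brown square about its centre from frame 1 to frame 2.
32° clockwise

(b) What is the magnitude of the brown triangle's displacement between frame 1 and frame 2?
1.2

The brown triangle moved from (3.5, 6.7) to (3.7, 7.9), a distance of √(0.2² + 1.2²) ≈ 1.2.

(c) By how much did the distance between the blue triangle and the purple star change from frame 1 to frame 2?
-1.0

Distance in frame 1: 4.2. Distance in frame 2: 3.2.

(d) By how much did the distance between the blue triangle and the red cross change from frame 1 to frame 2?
+1.7

Distance in frame 1: 6.5. Distance in frame 2: 8.2.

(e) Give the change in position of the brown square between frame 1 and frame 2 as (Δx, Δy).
(-0.3, -0.3)

The brown square was at (4.4, 5.5) in frame 1 and (4.1, 5.2) in frame 2.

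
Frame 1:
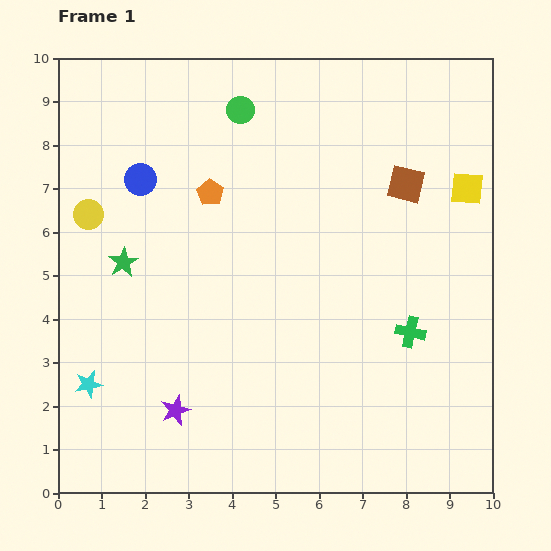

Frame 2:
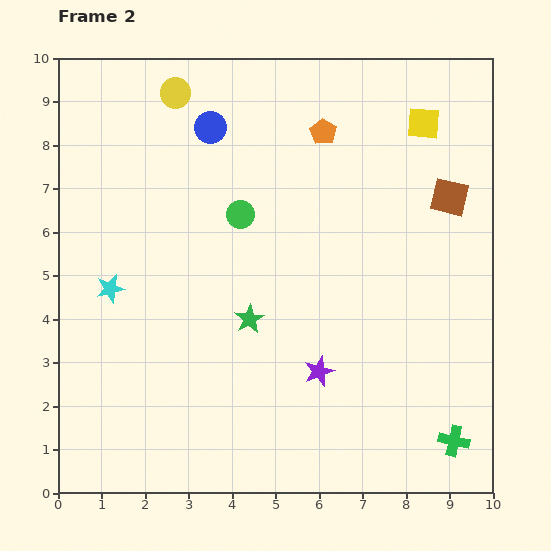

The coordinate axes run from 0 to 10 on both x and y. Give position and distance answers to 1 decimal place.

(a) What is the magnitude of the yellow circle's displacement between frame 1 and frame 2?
3.4

The yellow circle moved from (0.7, 6.4) to (2.7, 9.2), a distance of √(2.0² + 2.8²) ≈ 3.4.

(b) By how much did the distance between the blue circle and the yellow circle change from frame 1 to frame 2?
-0.3

Distance in frame 1: 1.4. Distance in frame 2: 1.1.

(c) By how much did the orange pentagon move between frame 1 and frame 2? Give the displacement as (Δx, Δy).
(2.6, 1.4)

The orange pentagon was at (3.5, 6.9) in frame 1 and (6.1, 8.3) in frame 2.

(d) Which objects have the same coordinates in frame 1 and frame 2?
none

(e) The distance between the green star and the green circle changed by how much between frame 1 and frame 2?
-2.0

Distance in frame 1: 4.4. Distance in frame 2: 2.4.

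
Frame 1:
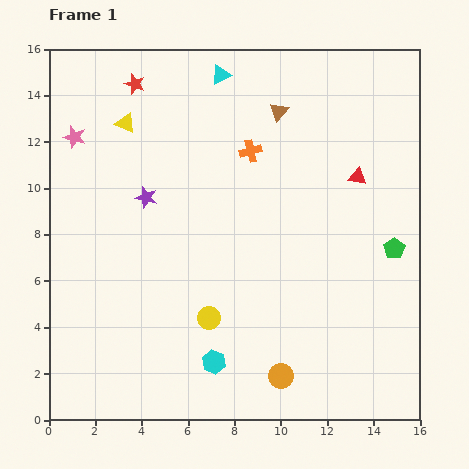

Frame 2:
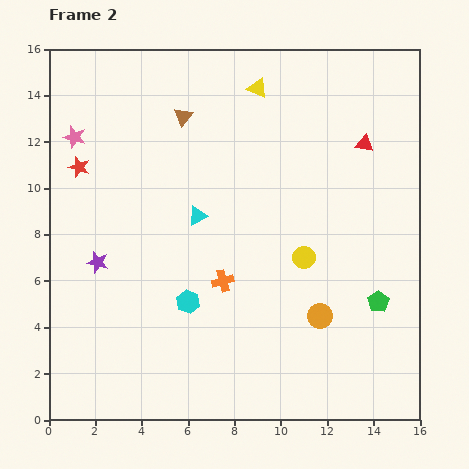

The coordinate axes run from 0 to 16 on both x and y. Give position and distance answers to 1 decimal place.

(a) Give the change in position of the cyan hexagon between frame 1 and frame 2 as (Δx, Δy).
(-1.1, 2.6)

The cyan hexagon was at (7.1, 2.5) in frame 1 and (6.0, 5.1) in frame 2.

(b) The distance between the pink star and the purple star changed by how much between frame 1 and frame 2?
+1.5

Distance in frame 1: 4.0. Distance in frame 2: 5.5.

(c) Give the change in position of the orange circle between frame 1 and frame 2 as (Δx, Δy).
(1.7, 2.6)

The orange circle was at (10.0, 1.9) in frame 1 and (11.7, 4.5) in frame 2.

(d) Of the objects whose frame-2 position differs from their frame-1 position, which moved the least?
the red triangle

(moved 1.4)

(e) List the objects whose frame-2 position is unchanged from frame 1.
the pink star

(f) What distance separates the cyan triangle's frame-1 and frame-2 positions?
6.2

The cyan triangle moved from (7.4, 14.9) to (6.4, 8.8), a distance of √(1.0² + 6.1²) ≈ 6.2.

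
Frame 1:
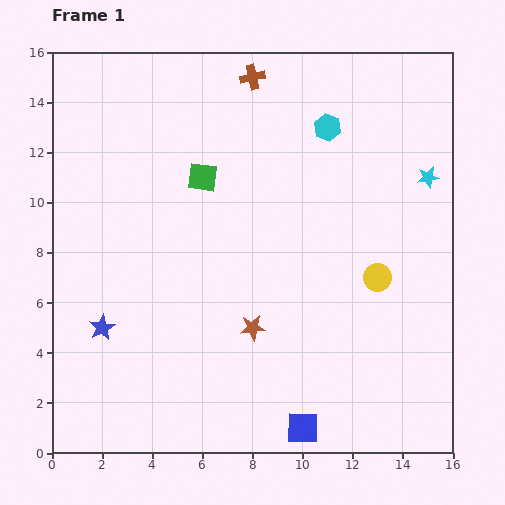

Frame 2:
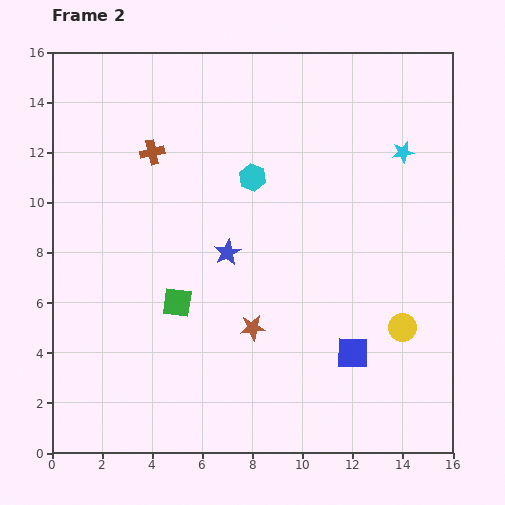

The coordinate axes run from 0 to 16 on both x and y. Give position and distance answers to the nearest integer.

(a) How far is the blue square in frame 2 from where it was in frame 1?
4

The blue square moved from (10, 1) to (12, 4), a distance of √(2² + 3²) ≈ 4.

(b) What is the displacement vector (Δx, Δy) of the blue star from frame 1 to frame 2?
(5, 3)

The blue star was at (2, 5) in frame 1 and (7, 8) in frame 2.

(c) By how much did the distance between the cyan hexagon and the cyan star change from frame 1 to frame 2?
+2

Distance in frame 1: 4. Distance in frame 2: 6.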